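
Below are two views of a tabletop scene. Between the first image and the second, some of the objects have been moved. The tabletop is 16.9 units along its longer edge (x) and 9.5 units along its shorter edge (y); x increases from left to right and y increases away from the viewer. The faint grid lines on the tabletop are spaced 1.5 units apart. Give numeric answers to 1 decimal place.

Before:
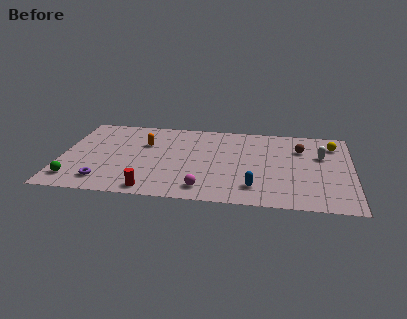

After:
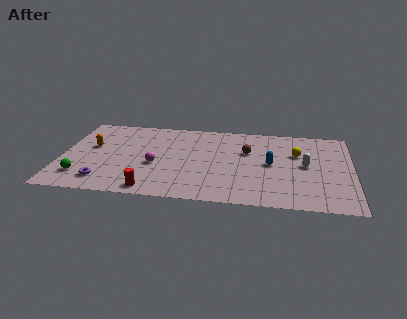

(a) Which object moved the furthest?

the magenta sphere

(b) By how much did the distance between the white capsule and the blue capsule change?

-3.6

They were about 5.6 units apart before and 2.0 after — 3.6 units closer together.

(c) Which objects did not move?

the red cylinder and the purple torus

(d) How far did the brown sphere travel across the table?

3.2

The brown sphere moved from about (13.9, 6.8) to (10.8, 6.1), a distance of √(3.1² + 0.7²) ≈ 3.2.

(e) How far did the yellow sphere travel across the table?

2.5

The yellow sphere moved from about (15.8, 7.5) to (13.7, 6.2), a distance of √(2.1² + 1.3²) ≈ 2.5.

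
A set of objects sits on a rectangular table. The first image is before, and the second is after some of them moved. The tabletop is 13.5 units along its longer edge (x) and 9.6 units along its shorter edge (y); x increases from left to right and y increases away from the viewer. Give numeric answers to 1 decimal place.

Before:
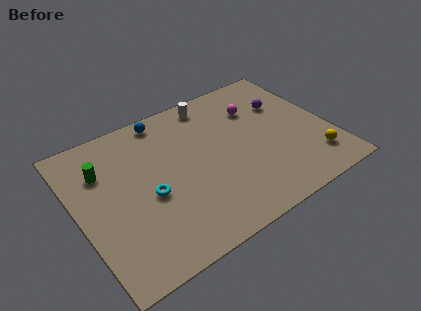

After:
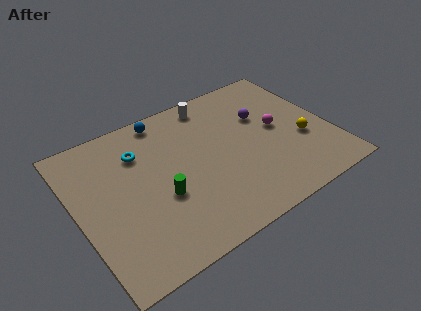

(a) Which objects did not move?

the white cylinder and the blue sphere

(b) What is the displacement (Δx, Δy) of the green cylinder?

(2.6, -3.1)

From the two frames, the green cylinder sits at roughly (1.6, 6.8) before and (4.2, 3.7) after.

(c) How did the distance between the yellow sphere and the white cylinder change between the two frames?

-1.5

They were about 7.8 units apart before and 6.3 after — 1.5 units closer together.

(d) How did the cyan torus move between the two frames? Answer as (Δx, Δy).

(0.0, 2.9)

From the two frames, the cyan torus sits at roughly (3.6, 4.1) before and (3.6, 7.0) after.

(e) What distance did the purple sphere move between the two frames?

1.3

The purple sphere moved from about (11.5, 6.5) to (10.2, 6.2), a distance of √(1.3² + 0.3²) ≈ 1.3.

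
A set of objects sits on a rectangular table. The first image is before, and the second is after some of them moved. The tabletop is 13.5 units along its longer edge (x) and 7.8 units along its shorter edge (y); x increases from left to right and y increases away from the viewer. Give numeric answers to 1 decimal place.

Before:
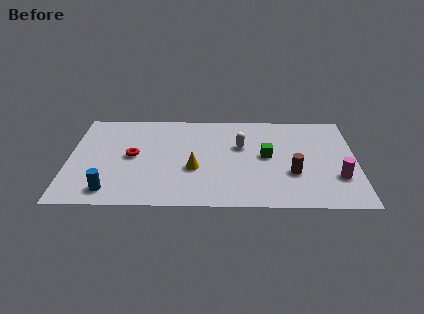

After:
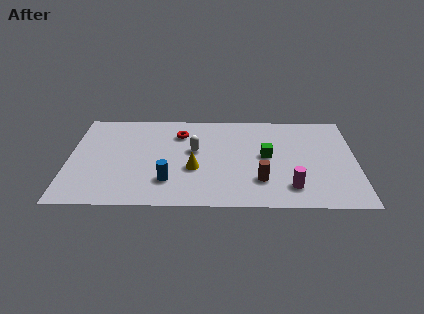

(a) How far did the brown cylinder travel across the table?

1.6

From (10.5, 2.7) to (9.0, 2.1), the brown cylinder covered √(1.5² + 0.6²) ≈ 1.6 units.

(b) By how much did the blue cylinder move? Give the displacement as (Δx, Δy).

(2.7, 0.8)

From the two frames, the blue cylinder sits at roughly (2.0, 1.2) before and (4.7, 2.0) after.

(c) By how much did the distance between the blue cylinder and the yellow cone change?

-2.7

The distance was about 4.3 in the first image and 1.6 in the second, so they moved 2.7 units closer together.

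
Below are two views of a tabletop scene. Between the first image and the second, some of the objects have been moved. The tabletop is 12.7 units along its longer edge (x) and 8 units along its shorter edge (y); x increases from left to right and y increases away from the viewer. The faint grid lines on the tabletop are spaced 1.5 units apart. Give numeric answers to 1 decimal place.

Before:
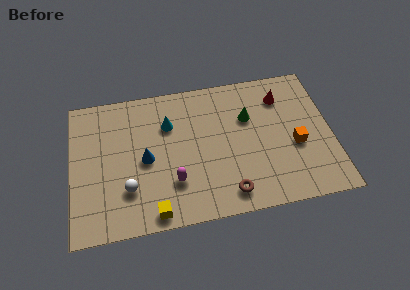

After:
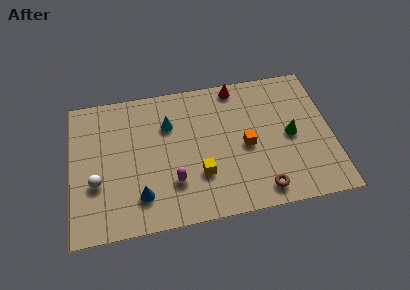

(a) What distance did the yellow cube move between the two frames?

2.9

The yellow cube moved from about (3.9, 0.8) to (6.2, 2.5), a distance of √(2.3² + 1.7²) ≈ 2.9.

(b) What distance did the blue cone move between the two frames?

2.0

From (3.6, 3.8) to (3.3, 1.8), the blue cone covered √(0.3² + 2.0²) ≈ 2.0 units.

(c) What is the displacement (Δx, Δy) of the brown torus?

(1.6, -0.1)

The brown torus started near (7.5, 1.2) and ended near (9.1, 1.1).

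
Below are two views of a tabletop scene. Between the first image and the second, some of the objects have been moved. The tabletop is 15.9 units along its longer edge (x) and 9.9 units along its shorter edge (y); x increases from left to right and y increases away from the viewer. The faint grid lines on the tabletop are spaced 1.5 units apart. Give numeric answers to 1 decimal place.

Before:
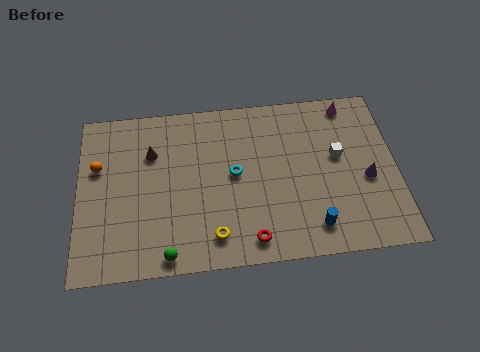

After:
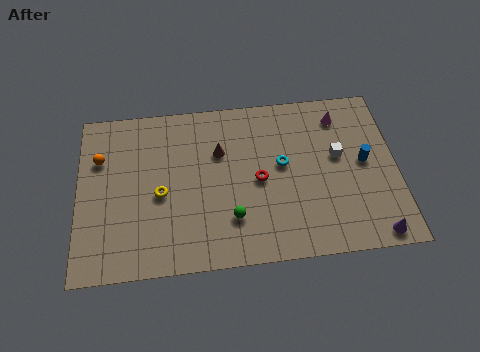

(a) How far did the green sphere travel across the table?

3.6

From (4.4, 0.9) to (7.6, 2.6), the green sphere covered √(3.2² + 1.7²) ≈ 3.6 units.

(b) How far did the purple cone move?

3.3

The purple cone moved from about (14.4, 4.2) to (14.6, 0.9), a distance of √(0.2² + 3.3²) ≈ 3.3.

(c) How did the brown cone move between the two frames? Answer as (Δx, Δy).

(3.4, -0.3)

From the two frames, the brown cone sits at roughly (3.7, 6.9) before and (7.1, 6.6) after.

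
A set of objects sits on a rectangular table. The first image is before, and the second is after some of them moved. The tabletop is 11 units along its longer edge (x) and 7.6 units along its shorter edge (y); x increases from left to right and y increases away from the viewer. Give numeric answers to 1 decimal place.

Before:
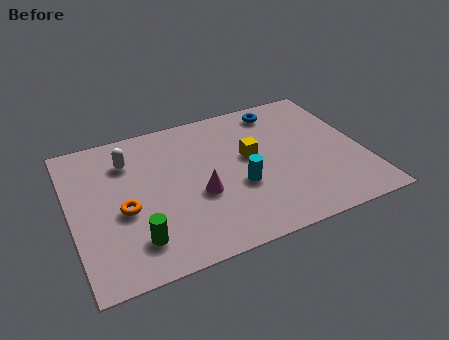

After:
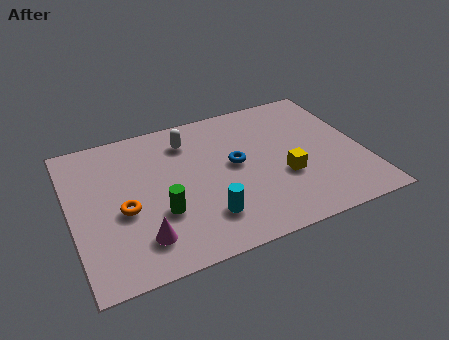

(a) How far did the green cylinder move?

1.4

The green cylinder was near (2.2, 1.6) before and (3.2, 2.6) after, so it travelled √(1.0² + 1.0²) ≈ 1.4 units.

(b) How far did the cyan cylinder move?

1.8

The cyan cylinder was near (6.2, 2.9) before and (4.8, 1.8) after, so it travelled √(1.4² + 1.1²) ≈ 1.8 units.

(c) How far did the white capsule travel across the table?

2.3

From (2.3, 5.7) to (4.6, 6.0), the white capsule covered √(2.3² + 0.3²) ≈ 2.3 units.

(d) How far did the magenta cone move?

2.7

From (4.7, 3.0) to (2.4, 1.6), the magenta cone covered √(2.3² + 1.4²) ≈ 2.7 units.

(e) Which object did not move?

the orange torus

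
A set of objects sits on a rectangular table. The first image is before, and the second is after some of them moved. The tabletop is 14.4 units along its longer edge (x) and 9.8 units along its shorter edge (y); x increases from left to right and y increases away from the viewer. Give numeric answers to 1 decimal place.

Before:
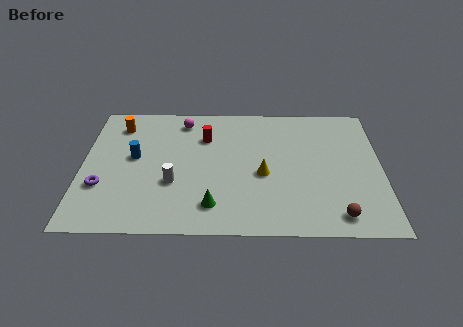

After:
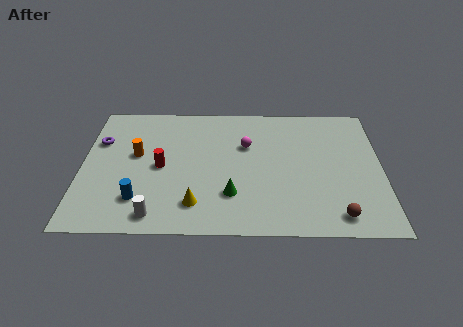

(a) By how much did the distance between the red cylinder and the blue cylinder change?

-1.2

The distance was about 3.8 in the first image and 2.6 in the second, so they moved 1.2 units closer together.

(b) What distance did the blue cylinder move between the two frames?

3.1

The blue cylinder moved from about (2.5, 5.4) to (2.8, 2.3), a distance of √(0.3² + 3.1²) ≈ 3.1.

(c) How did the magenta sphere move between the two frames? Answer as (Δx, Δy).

(3.1, -1.9)

The magenta sphere was at about (4.8, 8.3) and moved to about (7.9, 6.4).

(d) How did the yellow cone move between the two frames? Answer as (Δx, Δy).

(-3.2, -2.2)

The yellow cone was at about (8.7, 4.2) and moved to about (5.5, 2.0).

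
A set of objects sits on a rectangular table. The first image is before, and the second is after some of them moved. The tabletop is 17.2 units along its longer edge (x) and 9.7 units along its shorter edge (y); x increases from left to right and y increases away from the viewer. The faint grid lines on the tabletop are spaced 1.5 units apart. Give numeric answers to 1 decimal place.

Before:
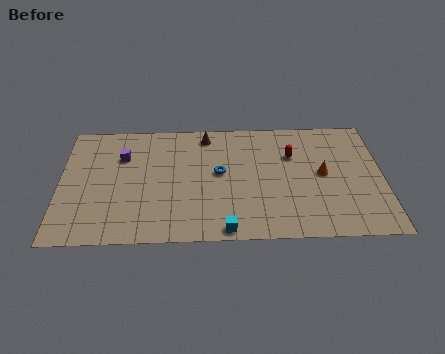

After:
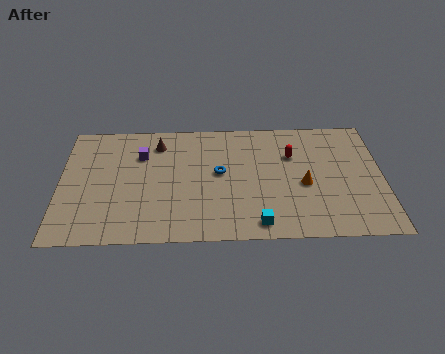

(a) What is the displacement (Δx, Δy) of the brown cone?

(-2.6, -0.6)

From the two frames, the brown cone sits at roughly (7.8, 8.4) before and (5.2, 7.8) after.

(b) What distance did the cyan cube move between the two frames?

1.7

From (8.8, 0.8) to (10.5, 1.2), the cyan cube covered √(1.7² + 0.4²) ≈ 1.7 units.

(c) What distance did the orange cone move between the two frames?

1.3

The orange cone moved from about (14.0, 5.0) to (13.0, 4.2), a distance of √(1.0² + 0.8²) ≈ 1.3.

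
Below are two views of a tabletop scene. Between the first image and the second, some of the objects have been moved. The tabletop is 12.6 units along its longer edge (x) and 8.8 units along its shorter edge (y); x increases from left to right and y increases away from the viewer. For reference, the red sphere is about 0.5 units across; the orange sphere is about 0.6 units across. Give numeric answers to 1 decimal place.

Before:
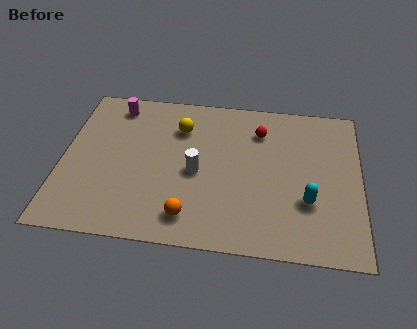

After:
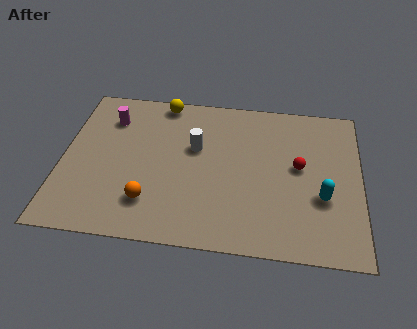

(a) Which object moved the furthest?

the red sphere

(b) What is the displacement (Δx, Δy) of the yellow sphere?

(-0.8, 1.5)

From the two frames, the yellow sphere sits at roughly (4.9, 6.5) before and (4.1, 8.0) after.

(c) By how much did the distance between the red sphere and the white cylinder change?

+0.7

The distance was about 3.7 in the first image and 4.4 in the second, so they moved 0.7 units further apart.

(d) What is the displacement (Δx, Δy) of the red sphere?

(1.7, -1.9)

From the two frames, the red sphere sits at roughly (8.3, 6.7) before and (10.0, 4.8) after.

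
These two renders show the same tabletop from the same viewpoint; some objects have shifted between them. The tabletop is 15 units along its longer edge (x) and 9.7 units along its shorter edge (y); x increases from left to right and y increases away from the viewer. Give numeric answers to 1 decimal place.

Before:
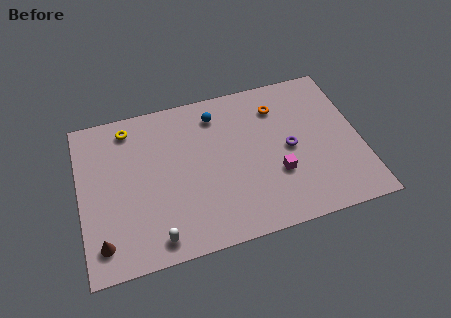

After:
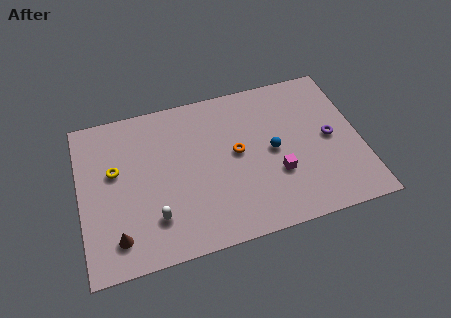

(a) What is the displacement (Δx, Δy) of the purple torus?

(2.2, 0.1)

From the two frames, the purple torus sits at roughly (11.2, 4.7) before and (13.4, 4.8) after.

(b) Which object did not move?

the magenta cube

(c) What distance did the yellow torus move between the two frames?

2.7

The yellow torus moved from about (2.8, 8.3) to (1.9, 5.8), a distance of √(0.9² + 2.5²) ≈ 2.7.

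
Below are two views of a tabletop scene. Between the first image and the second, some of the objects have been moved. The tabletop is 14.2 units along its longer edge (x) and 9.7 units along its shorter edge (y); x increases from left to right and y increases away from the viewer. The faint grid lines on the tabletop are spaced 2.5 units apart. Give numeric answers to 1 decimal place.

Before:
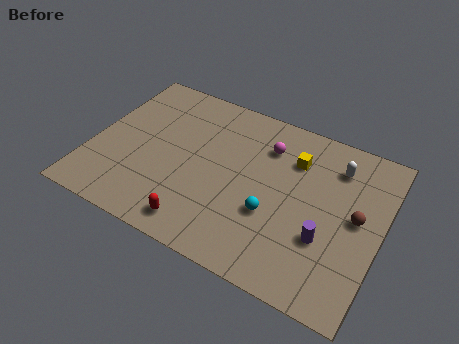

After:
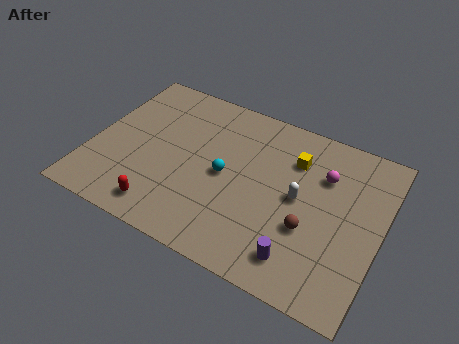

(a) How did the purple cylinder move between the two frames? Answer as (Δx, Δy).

(-1.0, -1.6)

From the two frames, the purple cylinder sits at roughly (11.7, 3.3) before and (10.7, 1.7) after.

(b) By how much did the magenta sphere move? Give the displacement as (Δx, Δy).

(2.9, -0.5)

From the two frames, the magenta sphere sits at roughly (8.3, 7.3) before and (11.2, 6.8) after.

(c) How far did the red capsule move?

1.8

The red capsule moved from about (5.8, 1.3) to (4.0, 1.4), a distance of √(1.8² + 0.1²) ≈ 1.8.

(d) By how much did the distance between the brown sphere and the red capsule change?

-0.9

The distance was about 8.1 in the first image and 7.2 in the second, so they moved 0.9 units closer together.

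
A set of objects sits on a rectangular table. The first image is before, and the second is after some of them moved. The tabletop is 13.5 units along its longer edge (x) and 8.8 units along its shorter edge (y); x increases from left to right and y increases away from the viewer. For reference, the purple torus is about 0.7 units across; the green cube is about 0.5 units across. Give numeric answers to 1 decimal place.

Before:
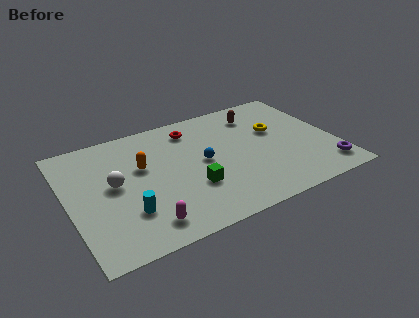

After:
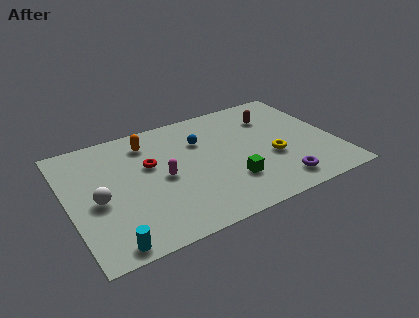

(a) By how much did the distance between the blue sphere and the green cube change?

+1.9

They were about 1.8 units apart before and 3.7 after — 1.9 units further apart.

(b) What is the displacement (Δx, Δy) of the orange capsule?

(0.5, 1.7)

The orange capsule was at about (3.8, 5.4) and moved to about (4.3, 7.1).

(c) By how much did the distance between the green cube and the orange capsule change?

+2.5

They were about 3.3 units apart before and 5.8 after — 2.5 units further apart.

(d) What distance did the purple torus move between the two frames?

2.5

The purple torus moved from about (12.7, 1.5) to (10.2, 1.4), a distance of √(2.5² + 0.1²) ≈ 2.5.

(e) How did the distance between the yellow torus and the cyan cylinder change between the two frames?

+0.5

The distance was about 8.5 in the first image and 9.0 in the second, so they moved 0.5 units further apart.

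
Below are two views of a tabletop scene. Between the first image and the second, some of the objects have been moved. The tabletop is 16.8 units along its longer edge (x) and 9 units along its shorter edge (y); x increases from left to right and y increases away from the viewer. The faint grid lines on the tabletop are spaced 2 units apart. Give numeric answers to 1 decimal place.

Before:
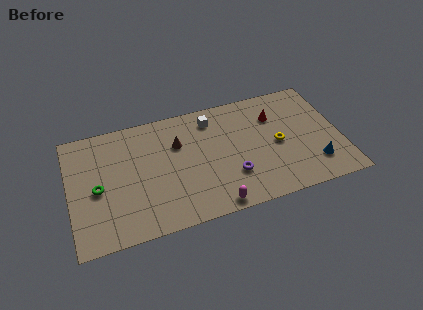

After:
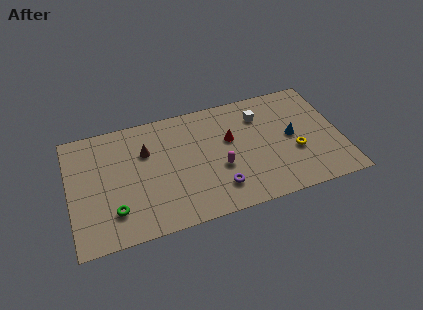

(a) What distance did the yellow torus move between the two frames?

1.3

The yellow torus moved from about (12.9, 4.3) to (13.9, 3.4), a distance of √(1.0² + 0.9²) ≈ 1.3.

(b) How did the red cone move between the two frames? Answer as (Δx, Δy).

(-2.9, -1.0)

The red cone was at about (12.9, 6.5) and moved to about (10.0, 5.5).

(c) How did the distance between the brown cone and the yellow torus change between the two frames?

+3.1

Before: roughly 6.4 units apart; after: 9.5. That's 3.1 units further apart.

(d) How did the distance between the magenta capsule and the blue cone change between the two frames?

-1.8

The distance was about 6.5 in the first image and 4.7 in the second, so they moved 1.8 units closer together.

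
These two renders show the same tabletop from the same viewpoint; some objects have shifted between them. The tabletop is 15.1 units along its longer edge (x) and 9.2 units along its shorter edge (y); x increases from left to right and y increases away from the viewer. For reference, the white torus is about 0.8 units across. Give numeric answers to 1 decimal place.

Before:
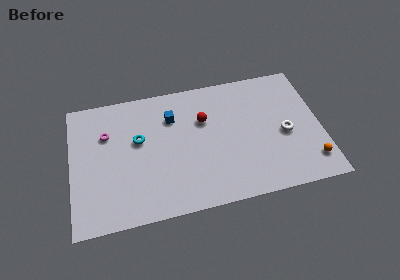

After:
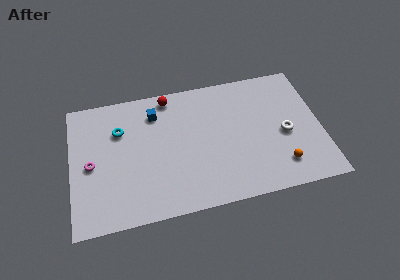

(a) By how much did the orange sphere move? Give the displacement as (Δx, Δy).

(-1.8, 0.1)

The orange sphere was at about (14.3, 1.8) and moved to about (12.5, 1.9).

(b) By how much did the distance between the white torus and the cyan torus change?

+1.3

They were about 8.9 units apart before and 10.2 after — 1.3 units further apart.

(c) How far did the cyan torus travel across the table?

1.4

From (4.1, 5.5) to (3.0, 6.4), the cyan torus covered √(1.1² + 0.9²) ≈ 1.4 units.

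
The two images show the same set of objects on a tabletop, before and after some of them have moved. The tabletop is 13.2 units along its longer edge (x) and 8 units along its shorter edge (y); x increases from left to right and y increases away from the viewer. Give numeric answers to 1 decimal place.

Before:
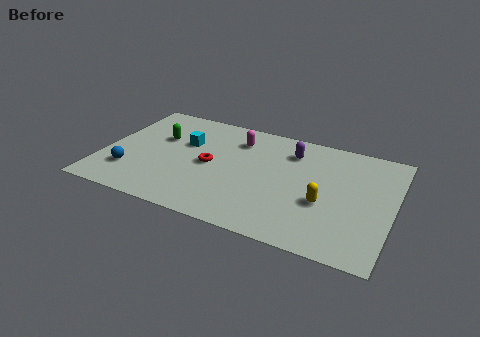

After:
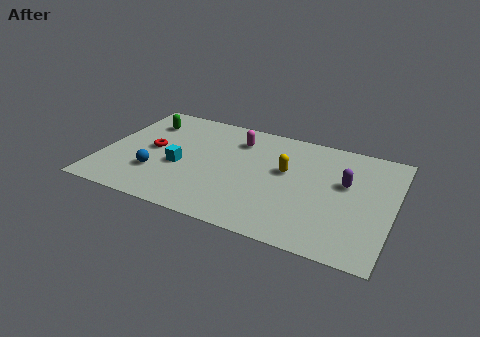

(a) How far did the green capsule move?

1.3

From (2.4, 5.1) to (1.6, 6.1), the green capsule covered √(0.8² + 1.0²) ≈ 1.3 units.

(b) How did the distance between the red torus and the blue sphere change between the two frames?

-2.2

Before: roughly 3.9 units apart; after: 1.7. That's 2.2 units closer together.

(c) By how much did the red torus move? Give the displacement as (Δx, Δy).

(-2.7, 0.2)

The red torus was at about (4.9, 3.9) and moved to about (2.2, 4.1).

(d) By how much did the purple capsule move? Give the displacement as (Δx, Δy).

(2.6, -1.4)

The purple capsule was at about (8.4, 6.2) and moved to about (11.0, 4.8).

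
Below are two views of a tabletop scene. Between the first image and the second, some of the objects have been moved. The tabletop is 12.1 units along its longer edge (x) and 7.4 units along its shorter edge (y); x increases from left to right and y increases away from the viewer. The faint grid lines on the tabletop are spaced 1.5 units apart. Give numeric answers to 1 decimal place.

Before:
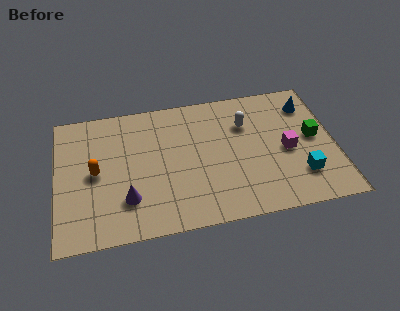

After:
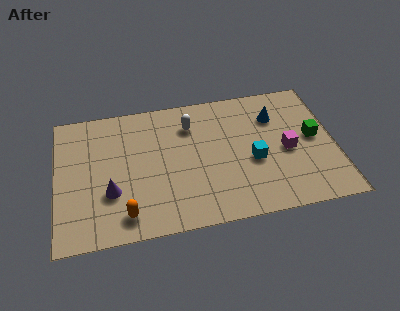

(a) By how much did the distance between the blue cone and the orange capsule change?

-1.7

Before: roughly 9.6 units apart; after: 7.9. That's 1.7 units closer together.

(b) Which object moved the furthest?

the orange capsule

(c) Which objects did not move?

the magenta cube and the green cube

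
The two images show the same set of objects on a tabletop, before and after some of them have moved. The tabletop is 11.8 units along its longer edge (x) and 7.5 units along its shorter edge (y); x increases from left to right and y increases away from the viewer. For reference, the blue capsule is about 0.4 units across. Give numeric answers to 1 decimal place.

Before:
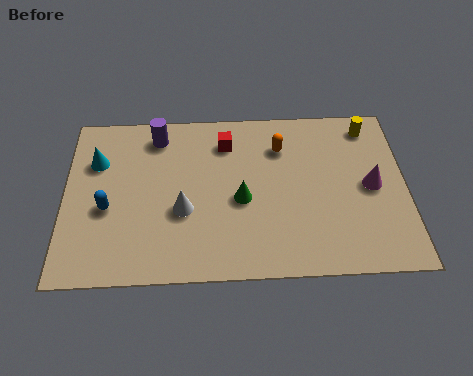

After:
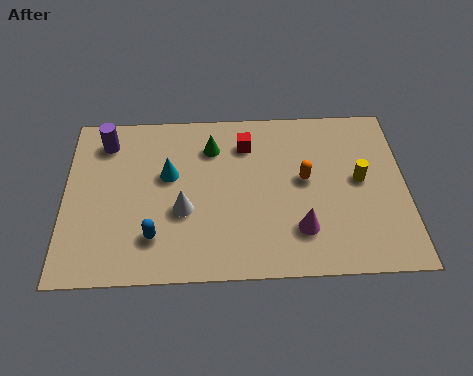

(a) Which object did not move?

the white cone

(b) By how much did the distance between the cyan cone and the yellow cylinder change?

-3.0

Before: roughly 9.6 units apart; after: 6.6. That's 3.0 units closer together.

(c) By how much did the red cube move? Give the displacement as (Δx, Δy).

(0.7, -0.1)

From the two frames, the red cube sits at roughly (5.6, 5.9) before and (6.3, 5.8) after.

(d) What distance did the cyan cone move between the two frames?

2.6

The cyan cone moved from about (1.1, 5.2) to (3.6, 4.5), a distance of √(2.5² + 0.7²) ≈ 2.6.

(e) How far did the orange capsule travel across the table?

1.7

From (7.5, 5.6) to (8.3, 4.1), the orange capsule covered √(0.8² + 1.5²) ≈ 1.7 units.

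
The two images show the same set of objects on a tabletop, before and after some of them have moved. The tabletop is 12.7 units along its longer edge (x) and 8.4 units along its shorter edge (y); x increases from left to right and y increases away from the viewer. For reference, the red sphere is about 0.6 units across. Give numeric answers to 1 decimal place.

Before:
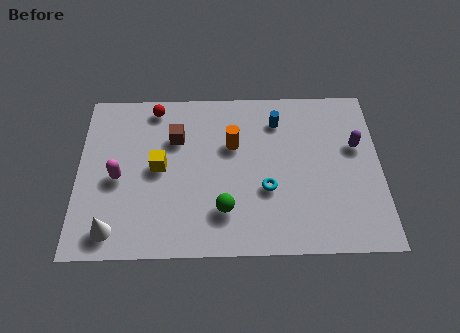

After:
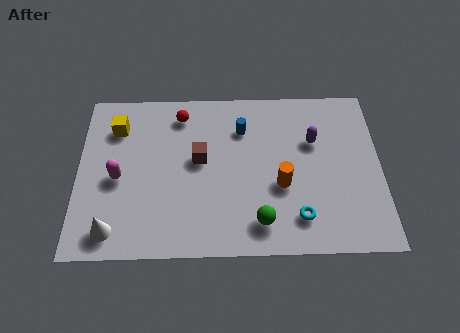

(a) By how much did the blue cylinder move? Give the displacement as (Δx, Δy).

(-1.5, -0.4)

From the two frames, the blue cylinder sits at roughly (8.4, 6.6) before and (6.9, 6.2) after.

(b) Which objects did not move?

the magenta capsule and the white cone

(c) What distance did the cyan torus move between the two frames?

1.9

The cyan torus moved from about (7.9, 3.1) to (9.2, 1.7), a distance of √(1.3² + 1.4²) ≈ 1.9.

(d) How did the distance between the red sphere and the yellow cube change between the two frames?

-0.3

Before: roughly 3.1 units apart; after: 2.8. That's 0.3 units closer together.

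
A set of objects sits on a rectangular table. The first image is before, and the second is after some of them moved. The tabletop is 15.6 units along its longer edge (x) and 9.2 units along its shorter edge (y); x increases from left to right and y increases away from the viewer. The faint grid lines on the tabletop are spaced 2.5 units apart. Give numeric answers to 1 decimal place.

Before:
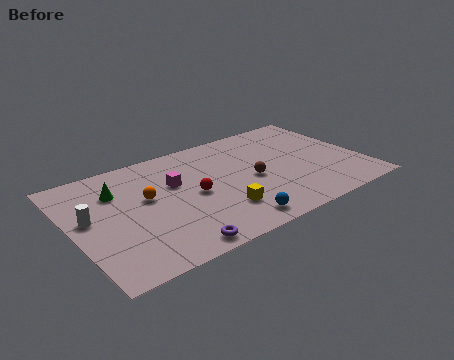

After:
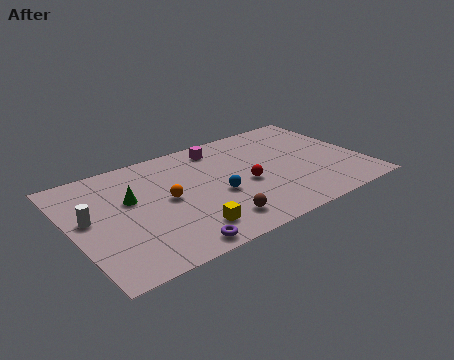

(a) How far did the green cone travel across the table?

1.2

From (2.6, 6.6) to (3.2, 5.6), the green cone covered √(0.6² + 1.0²) ≈ 1.2 units.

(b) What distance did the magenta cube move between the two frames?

3.4

From (5.6, 5.8) to (8.4, 7.8), the magenta cube covered √(2.8² + 2.0²) ≈ 3.4 units.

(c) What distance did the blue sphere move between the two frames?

2.6

From (7.9, 1.2) to (7.6, 3.8), the blue sphere covered √(0.3² + 2.6²) ≈ 2.6 units.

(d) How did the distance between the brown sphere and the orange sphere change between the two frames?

-2.0

Before: roughly 5.7 units apart; after: 3.7. That's 2.0 units closer together.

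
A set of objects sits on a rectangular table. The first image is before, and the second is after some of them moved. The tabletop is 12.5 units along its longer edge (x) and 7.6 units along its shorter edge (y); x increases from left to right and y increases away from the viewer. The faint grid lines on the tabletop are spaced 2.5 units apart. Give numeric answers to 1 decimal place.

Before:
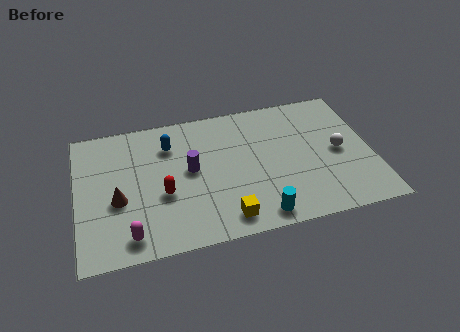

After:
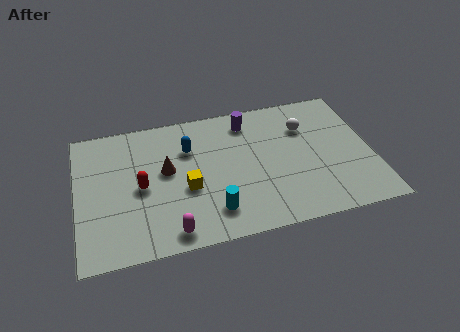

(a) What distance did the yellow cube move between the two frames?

2.5

From (6.1, 1.1) to (4.6, 3.1), the yellow cube covered √(1.5² + 2.0²) ≈ 2.5 units.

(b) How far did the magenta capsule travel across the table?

1.7

From (2.1, 1.1) to (3.8, 0.9), the magenta capsule covered √(1.7² + 0.2²) ≈ 1.7 units.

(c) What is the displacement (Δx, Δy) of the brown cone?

(2.1, 1.2)

From the two frames, the brown cone sits at roughly (1.7, 3.1) before and (3.8, 4.3) after.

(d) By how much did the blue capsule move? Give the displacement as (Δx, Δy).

(0.8, -0.4)

From the two frames, the blue capsule sits at roughly (4.0, 5.7) before and (4.8, 5.3) after.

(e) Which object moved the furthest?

the purple cylinder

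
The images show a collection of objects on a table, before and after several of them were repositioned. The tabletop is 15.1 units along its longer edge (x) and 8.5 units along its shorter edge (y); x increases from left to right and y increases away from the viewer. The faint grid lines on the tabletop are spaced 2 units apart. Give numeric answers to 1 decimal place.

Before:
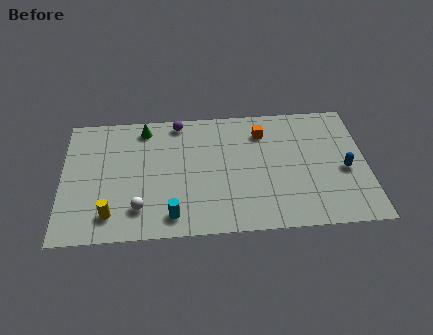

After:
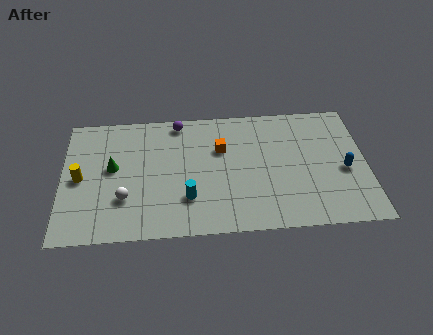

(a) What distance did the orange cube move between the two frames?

2.3

The orange cube moved from about (10.0, 6.6) to (7.9, 5.6), a distance of √(2.1² + 1.0²) ≈ 2.3.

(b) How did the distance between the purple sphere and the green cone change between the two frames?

+2.7

They were about 1.7 units apart before and 4.4 after — 2.7 units further apart.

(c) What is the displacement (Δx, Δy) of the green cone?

(-1.6, -2.6)

The green cone was at about (4.1, 7.3) and moved to about (2.5, 4.7).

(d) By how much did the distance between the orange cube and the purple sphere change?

-1.4

The distance was about 4.3 in the first image and 2.9 in the second, so they moved 1.4 units closer together.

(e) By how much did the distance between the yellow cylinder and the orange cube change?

-1.9

The distance was about 9.1 in the first image and 7.2 in the second, so they moved 1.9 units closer together.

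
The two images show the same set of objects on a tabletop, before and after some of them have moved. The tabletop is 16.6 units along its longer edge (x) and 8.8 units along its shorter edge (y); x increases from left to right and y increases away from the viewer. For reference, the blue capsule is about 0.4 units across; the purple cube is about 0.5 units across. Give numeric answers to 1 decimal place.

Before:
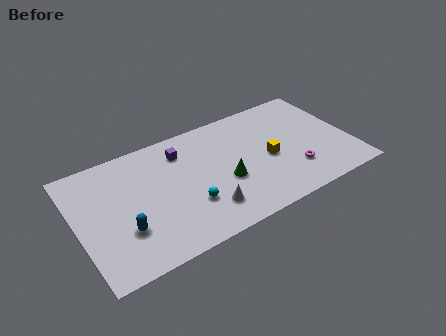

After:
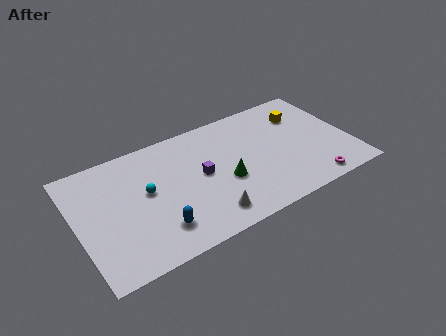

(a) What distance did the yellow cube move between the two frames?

3.5

The yellow cube was near (11.6, 4.0) before and (14.1, 6.5) after, so it travelled √(2.5² + 2.5²) ≈ 3.5 units.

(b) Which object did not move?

the green cone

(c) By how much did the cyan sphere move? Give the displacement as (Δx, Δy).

(-2.3, 2.1)

The cyan sphere started near (6.5, 2.8) and ended near (4.2, 4.9).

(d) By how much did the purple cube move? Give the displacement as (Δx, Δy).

(0.9, -2.3)

The purple cube was at about (6.6, 6.9) and moved to about (7.5, 4.6).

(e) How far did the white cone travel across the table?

0.5

From (7.4, 2.0) to (7.4, 1.5), the white cone covered √(0.0² + 0.5²) ≈ 0.5 units.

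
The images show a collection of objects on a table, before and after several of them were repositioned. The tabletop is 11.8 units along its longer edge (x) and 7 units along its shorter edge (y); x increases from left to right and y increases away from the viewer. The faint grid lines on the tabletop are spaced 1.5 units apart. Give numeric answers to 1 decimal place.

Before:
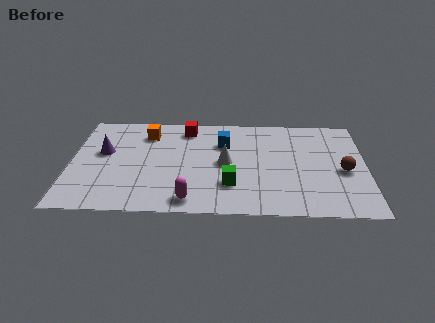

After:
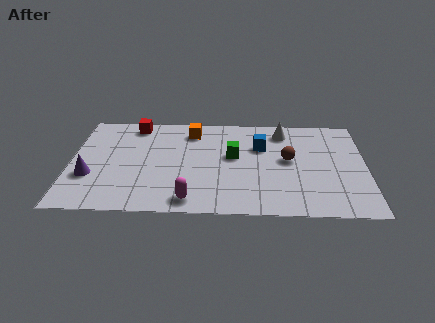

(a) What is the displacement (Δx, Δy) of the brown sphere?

(-2.2, 0.7)

The brown sphere was at about (10.9, 3.1) and moved to about (8.7, 3.8).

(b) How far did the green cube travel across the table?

2.0

The green cube moved from about (6.4, 2.0) to (6.5, 4.0), a distance of √(0.1² + 2.0²) ≈ 2.0.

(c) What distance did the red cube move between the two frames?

2.1

The red cube was near (4.6, 5.9) before and (2.5, 6.1) after, so it travelled √(2.1² + 0.2²) ≈ 2.1 units.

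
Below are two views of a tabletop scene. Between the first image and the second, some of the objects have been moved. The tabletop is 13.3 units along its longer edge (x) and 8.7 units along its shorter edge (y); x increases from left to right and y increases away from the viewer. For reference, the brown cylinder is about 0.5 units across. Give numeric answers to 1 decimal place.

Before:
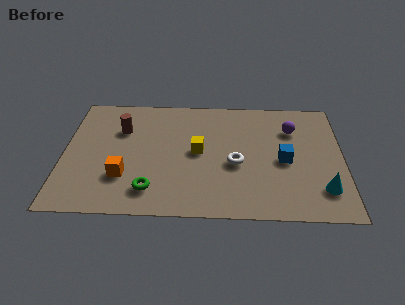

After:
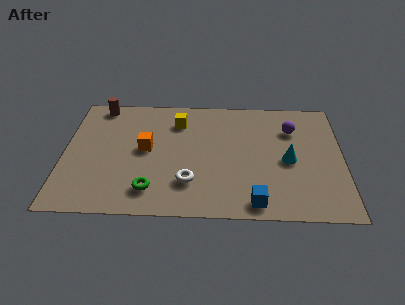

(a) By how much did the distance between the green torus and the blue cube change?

-1.8

Before: roughly 6.7 units apart; after: 4.9. That's 1.8 units closer together.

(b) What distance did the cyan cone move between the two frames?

2.6

From (12.3, 2.0) to (10.7, 4.0), the cyan cone covered √(1.6² + 2.0²) ≈ 2.6 units.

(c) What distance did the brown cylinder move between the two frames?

2.1

The brown cylinder moved from about (2.7, 6.0) to (1.6, 7.8), a distance of √(1.1² + 1.8²) ≈ 2.1.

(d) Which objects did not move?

the green torus and the purple sphere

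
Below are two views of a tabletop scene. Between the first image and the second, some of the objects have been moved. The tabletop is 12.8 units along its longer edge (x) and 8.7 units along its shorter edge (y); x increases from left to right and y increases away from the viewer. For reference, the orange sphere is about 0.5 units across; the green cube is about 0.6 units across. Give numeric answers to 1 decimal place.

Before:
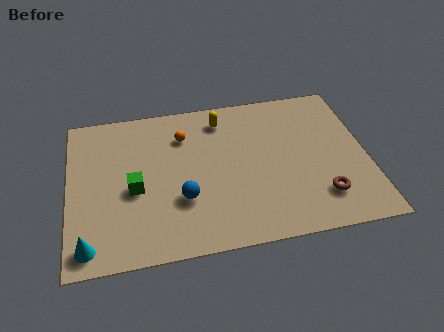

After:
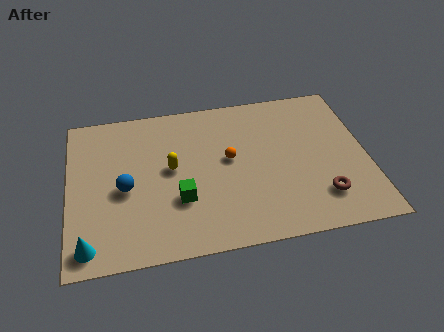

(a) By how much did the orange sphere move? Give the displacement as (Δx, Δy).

(1.9, -1.7)

From the two frames, the orange sphere sits at roughly (5.0, 6.5) before and (6.9, 4.8) after.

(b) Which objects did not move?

the cyan cone and the brown torus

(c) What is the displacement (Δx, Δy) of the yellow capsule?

(-2.3, -2.5)

From the two frames, the yellow capsule sits at roughly (6.7, 7.2) before and (4.4, 4.7) after.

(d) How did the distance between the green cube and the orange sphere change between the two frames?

-0.6

The distance was about 3.5 in the first image and 2.9 in the second, so they moved 0.6 units closer together.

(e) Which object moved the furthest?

the yellow capsule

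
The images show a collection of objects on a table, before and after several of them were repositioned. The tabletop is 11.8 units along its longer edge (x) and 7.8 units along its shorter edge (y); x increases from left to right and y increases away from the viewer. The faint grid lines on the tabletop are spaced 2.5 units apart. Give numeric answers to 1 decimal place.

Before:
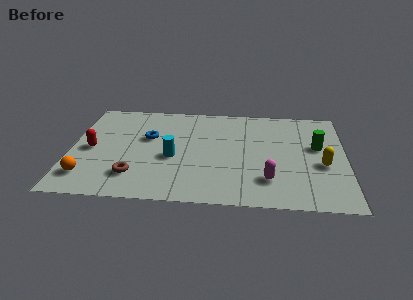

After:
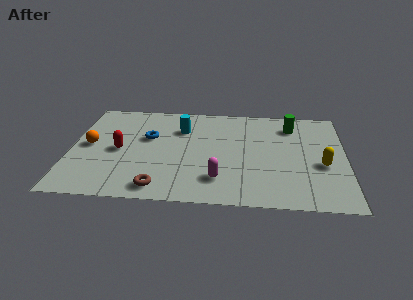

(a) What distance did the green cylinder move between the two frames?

1.9

The green cylinder moved from about (10.6, 4.6) to (9.5, 6.2), a distance of √(1.1² + 1.6²) ≈ 1.9.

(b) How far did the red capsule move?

1.2

The red capsule moved from about (0.9, 3.7) to (2.1, 3.7), a distance of √(1.2² + 0.0²) ≈ 1.2.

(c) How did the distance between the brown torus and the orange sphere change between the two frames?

+2.3

Before: roughly 2.0 units apart; after: 4.3. That's 2.3 units further apart.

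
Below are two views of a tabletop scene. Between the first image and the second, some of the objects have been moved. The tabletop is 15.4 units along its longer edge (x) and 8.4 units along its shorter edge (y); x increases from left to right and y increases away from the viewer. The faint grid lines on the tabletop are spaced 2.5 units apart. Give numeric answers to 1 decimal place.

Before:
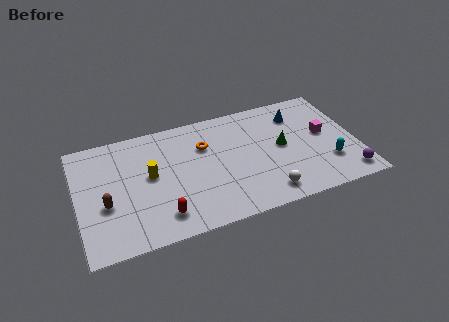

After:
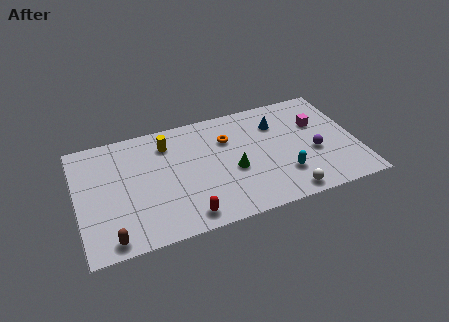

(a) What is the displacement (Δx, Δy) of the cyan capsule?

(-2.5, -0.1)

From the two frames, the cyan capsule sits at roughly (13.7, 2.4) before and (11.2, 2.3) after.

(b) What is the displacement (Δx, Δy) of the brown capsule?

(0.1, -2.4)

The brown capsule started near (1.5, 3.3) and ended near (1.6, 0.9).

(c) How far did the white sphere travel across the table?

1.2

The white sphere was near (10.1, 1.3) before and (11.2, 0.9) after, so it travelled √(1.1² + 0.4²) ≈ 1.2 units.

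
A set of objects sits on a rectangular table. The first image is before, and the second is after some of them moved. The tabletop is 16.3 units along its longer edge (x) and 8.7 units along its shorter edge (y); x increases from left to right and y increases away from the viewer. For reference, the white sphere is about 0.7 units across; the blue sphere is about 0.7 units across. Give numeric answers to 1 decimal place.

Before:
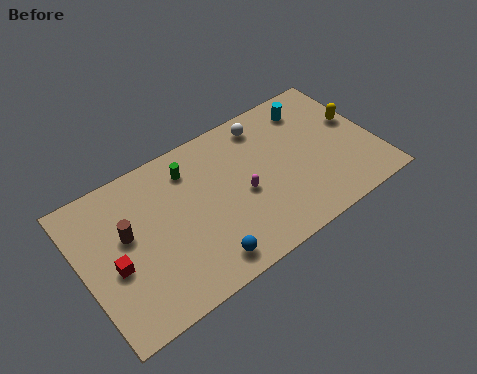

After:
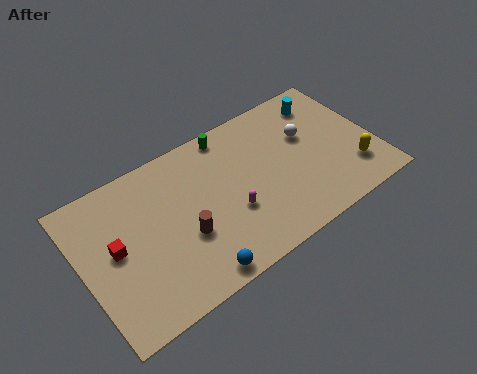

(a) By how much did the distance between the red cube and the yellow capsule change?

-0.8

They were about 14.0 units apart before and 13.2 after — 0.8 units closer together.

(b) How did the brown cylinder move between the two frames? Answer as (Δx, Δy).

(2.9, -1.8)

The brown cylinder started near (2.5, 5.1) and ended near (5.4, 3.3).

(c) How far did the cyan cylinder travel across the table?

0.8

From (13.3, 7.1) to (14.1, 7.1), the cyan cylinder covered √(0.8² + 0.0²) ≈ 0.8 units.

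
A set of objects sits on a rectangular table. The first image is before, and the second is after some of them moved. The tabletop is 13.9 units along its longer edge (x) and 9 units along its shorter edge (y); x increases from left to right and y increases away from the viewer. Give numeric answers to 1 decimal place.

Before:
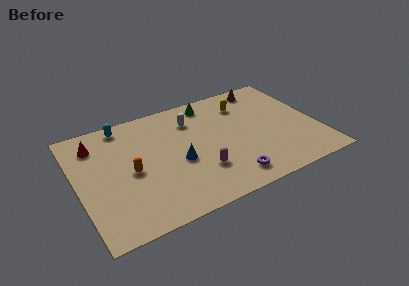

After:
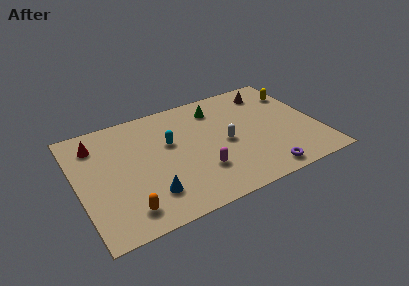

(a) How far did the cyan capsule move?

3.5

The cyan capsule moved from about (3.0, 8.0) to (5.4, 5.5), a distance of √(2.4² + 2.5²) ≈ 3.5.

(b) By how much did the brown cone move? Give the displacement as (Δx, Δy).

(0.2, -0.5)

The brown cone started near (11.4, 7.9) and ended near (11.6, 7.4).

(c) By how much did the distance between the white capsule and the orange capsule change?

+2.0

The distance was about 4.7 in the first image and 6.7 in the second, so they moved 2.0 units further apart.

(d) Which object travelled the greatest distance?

the cyan capsule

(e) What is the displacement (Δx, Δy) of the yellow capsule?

(3.1, -0.2)

The yellow capsule started near (10.0, 6.9) and ended near (13.1, 6.7).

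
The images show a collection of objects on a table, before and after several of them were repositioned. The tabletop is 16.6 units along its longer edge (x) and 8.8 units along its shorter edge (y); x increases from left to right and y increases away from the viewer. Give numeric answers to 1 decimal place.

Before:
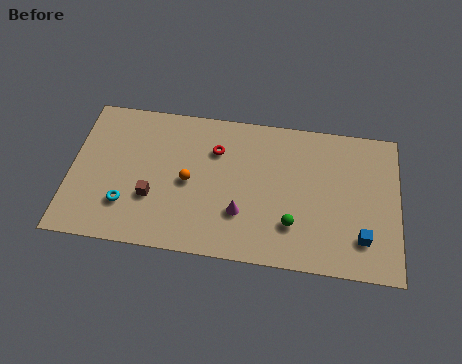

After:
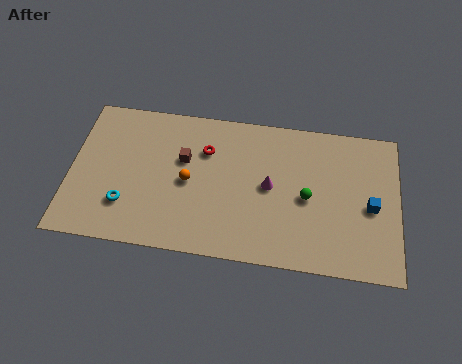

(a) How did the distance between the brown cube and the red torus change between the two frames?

-3.2

Before: roughly 4.5 units apart; after: 1.3. That's 3.2 units closer together.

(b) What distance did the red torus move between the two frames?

0.5

The red torus moved from about (7.3, 6.3) to (6.8, 6.2), a distance of √(0.5² + 0.1²) ≈ 0.5.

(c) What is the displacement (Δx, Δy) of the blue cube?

(0.4, 1.9)

The blue cube was at about (14.8, 2.1) and moved to about (15.2, 4.0).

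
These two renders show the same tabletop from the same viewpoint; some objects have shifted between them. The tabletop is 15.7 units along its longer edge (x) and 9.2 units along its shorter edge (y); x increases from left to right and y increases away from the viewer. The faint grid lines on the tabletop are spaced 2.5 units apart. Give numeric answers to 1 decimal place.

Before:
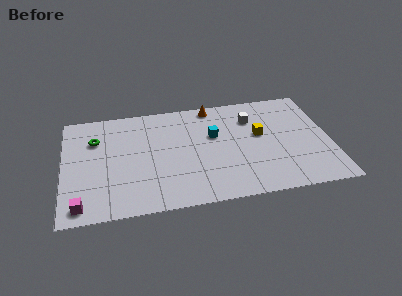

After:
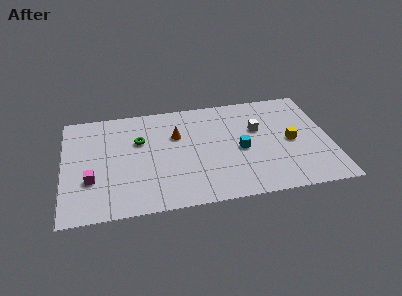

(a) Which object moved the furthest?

the orange cone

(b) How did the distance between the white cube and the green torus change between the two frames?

-2.3

Before: roughly 9.3 units apart; after: 7.0. That's 2.3 units closer together.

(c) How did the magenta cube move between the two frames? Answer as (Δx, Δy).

(0.6, 2.0)

The magenta cube was at about (1.0, 1.1) and moved to about (1.6, 3.1).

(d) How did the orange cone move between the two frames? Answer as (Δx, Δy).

(-2.2, -2.2)

The orange cone was at about (8.9, 8.3) and moved to about (6.7, 6.1).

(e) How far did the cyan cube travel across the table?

2.1

The cyan cube moved from about (8.9, 5.7) to (10.4, 4.2), a distance of √(1.5² + 1.5²) ≈ 2.1.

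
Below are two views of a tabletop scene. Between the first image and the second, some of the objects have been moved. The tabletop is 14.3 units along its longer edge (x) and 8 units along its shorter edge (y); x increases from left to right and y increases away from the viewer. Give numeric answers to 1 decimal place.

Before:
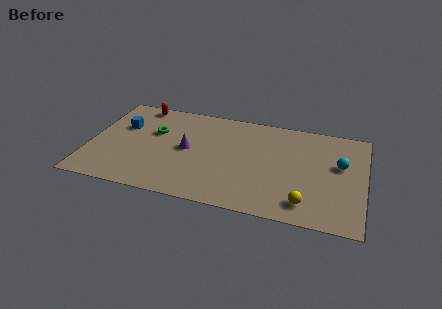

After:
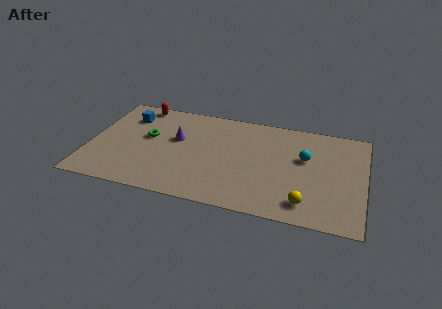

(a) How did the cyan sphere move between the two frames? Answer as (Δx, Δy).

(-1.8, 0.1)

The cyan sphere started near (13.0, 4.8) and ended near (11.2, 4.9).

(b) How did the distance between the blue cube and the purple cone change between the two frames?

-0.7

Before: roughly 3.7 units apart; after: 3.0. That's 0.7 units closer together.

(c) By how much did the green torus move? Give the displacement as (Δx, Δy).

(-0.3, -0.5)

The green torus was at about (3.3, 5.1) and moved to about (3.0, 4.6).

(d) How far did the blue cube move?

0.9

The blue cube was near (1.6, 5.2) before and (1.8, 6.1) after, so it travelled √(0.2² + 0.9²) ≈ 0.9 units.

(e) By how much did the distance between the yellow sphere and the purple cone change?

+0.8

They were about 6.9 units apart before and 7.7 after — 0.8 units further apart.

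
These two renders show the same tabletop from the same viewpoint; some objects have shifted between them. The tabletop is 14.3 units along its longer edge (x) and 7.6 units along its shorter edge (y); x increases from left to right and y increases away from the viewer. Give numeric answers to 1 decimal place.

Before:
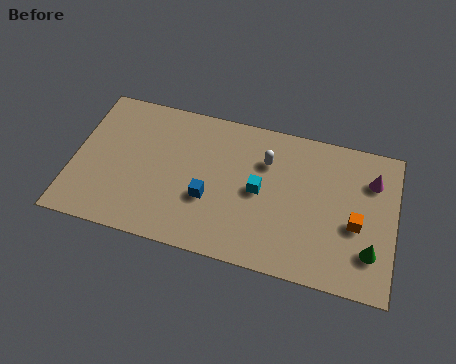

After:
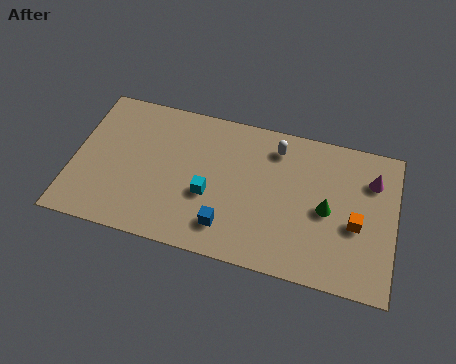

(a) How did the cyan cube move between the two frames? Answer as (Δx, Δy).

(-2.2, -0.8)

From the two frames, the cyan cube sits at roughly (8.3, 3.8) before and (6.1, 3.0) after.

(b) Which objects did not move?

the magenta cone and the orange cube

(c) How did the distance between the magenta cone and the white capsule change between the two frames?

-0.4

They were about 4.7 units apart before and 4.3 after — 0.4 units closer together.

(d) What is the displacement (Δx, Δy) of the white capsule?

(0.4, 0.8)

The white capsule was at about (8.5, 5.4) and moved to about (8.9, 6.2).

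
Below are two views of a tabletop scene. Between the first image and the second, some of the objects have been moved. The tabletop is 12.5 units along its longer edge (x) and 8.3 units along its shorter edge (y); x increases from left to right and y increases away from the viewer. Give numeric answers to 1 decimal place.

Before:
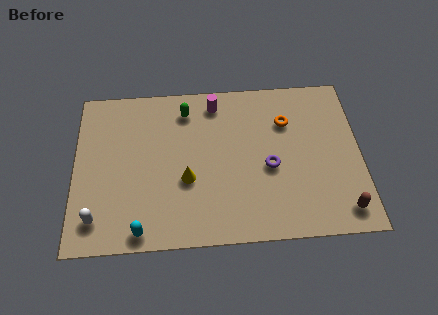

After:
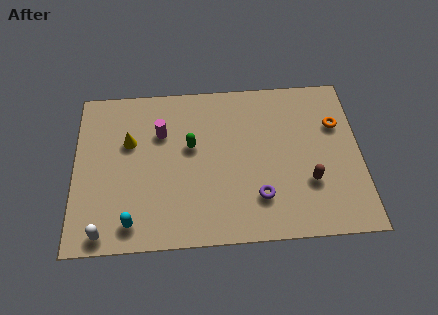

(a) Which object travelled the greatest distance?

the yellow cone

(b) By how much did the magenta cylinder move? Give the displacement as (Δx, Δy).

(-2.4, -1.4)

The magenta cylinder started near (6.2, 7.1) and ended near (3.8, 5.7).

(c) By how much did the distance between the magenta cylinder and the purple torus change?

+1.3

They were about 4.2 units apart before and 5.5 after — 1.3 units further apart.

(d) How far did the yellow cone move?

3.3

The yellow cone was near (4.9, 3.2) before and (2.4, 5.3) after, so it travelled √(2.5² + 2.1²) ≈ 3.3 units.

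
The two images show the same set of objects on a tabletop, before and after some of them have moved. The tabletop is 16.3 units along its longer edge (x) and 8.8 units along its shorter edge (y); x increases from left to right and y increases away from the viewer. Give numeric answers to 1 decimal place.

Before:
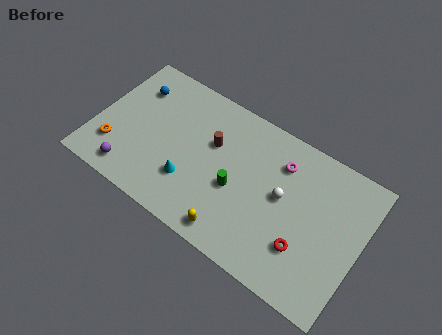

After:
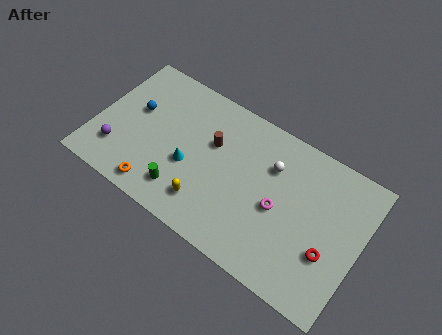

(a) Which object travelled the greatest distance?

the green cylinder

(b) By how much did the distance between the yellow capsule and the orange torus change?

-4.7

Before: roughly 7.8 units apart; after: 3.1. That's 4.7 units closer together.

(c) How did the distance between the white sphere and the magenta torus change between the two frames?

+0.4

Before: roughly 1.9 units apart; after: 2.3. That's 0.4 units further apart.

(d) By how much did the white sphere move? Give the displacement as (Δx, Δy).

(-0.9, 1.4)

The white sphere started near (11.5, 4.8) and ended near (10.6, 6.2).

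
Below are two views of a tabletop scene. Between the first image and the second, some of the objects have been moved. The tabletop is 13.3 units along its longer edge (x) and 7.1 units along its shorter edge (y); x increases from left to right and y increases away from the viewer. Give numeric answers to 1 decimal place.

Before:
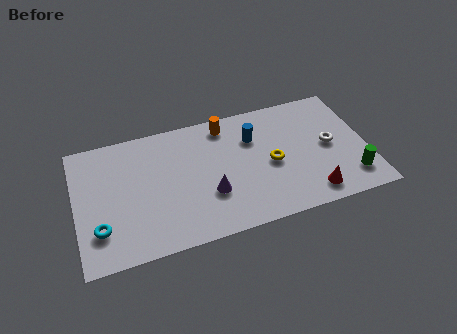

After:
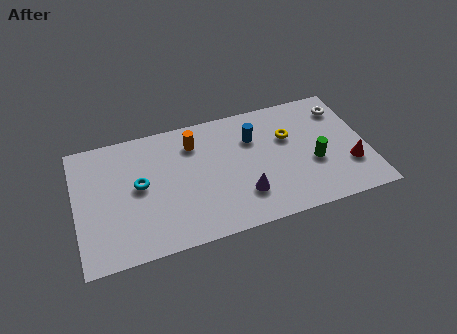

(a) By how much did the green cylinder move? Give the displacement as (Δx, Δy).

(-1.6, 1.3)

The green cylinder started near (12.4, 1.5) and ended near (10.8, 2.8).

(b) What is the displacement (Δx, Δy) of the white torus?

(0.8, 2.0)

The white torus was at about (11.6, 3.6) and moved to about (12.4, 5.6).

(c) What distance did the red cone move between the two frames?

2.2

From (10.5, 1.1) to (12.4, 2.2), the red cone covered √(1.9² + 1.1²) ≈ 2.2 units.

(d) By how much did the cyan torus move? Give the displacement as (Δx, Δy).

(1.9, 1.9)

From the two frames, the cyan torus sits at roughly (1.0, 1.9) before and (2.9, 3.8) after.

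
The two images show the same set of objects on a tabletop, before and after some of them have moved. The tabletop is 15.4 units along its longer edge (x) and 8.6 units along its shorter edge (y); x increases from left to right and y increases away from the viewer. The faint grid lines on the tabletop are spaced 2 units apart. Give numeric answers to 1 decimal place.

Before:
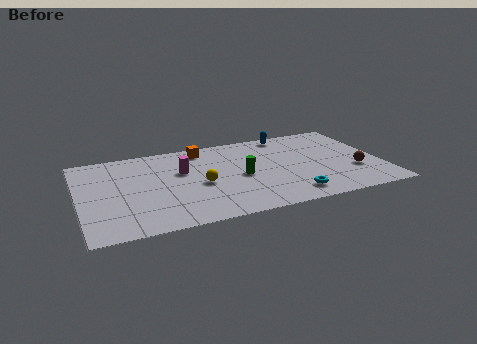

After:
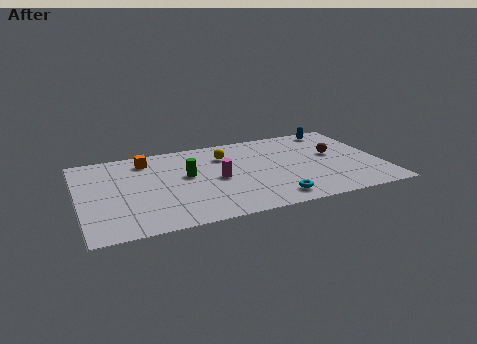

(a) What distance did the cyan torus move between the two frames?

0.9

The cyan torus moved from about (10.5, 1.4) to (9.6, 1.3), a distance of √(0.9² + 0.1²) ≈ 0.9.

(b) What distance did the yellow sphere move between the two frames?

3.0

The yellow sphere moved from about (6.1, 3.8) to (7.6, 6.4), a distance of √(1.5² + 2.6²) ≈ 3.0.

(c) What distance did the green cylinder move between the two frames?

2.8

The green cylinder moved from about (8.2, 4.0) to (5.5, 4.9), a distance of √(2.7² + 0.9²) ≈ 2.8.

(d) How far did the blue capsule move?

2.5

The blue capsule moved from about (11.0, 7.7) to (13.5, 7.6), a distance of √(2.5² + 0.1²) ≈ 2.5.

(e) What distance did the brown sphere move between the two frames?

2.2

The brown sphere moved from about (14.0, 2.9) to (13.1, 4.9), a distance of √(0.9² + 2.0²) ≈ 2.2.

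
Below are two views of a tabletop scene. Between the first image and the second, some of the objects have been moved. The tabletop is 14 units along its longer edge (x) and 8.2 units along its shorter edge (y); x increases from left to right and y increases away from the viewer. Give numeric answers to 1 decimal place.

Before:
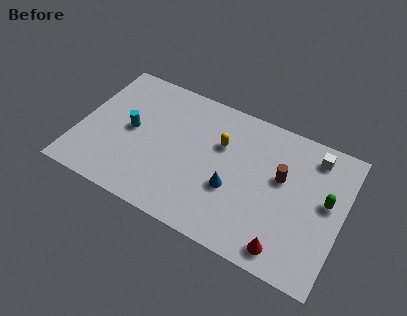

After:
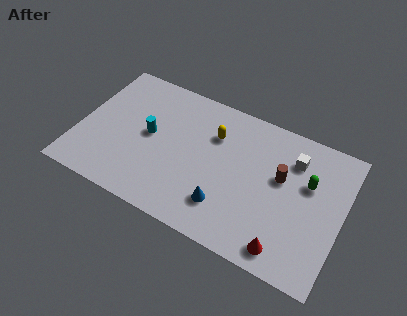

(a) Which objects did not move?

the red cone and the brown cylinder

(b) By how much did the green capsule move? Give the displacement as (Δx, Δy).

(-1.0, 0.6)

From the two frames, the green capsule sits at roughly (13.1, 4.6) before and (12.1, 5.2) after.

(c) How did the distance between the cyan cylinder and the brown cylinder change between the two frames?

-1.0

Before: roughly 8.0 units apart; after: 7.0. That's 1.0 units closer together.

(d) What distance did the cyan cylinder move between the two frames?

1.0

The cyan cylinder moved from about (2.7, 4.2) to (3.7, 4.3), a distance of √(1.0² + 0.1²) ≈ 1.0.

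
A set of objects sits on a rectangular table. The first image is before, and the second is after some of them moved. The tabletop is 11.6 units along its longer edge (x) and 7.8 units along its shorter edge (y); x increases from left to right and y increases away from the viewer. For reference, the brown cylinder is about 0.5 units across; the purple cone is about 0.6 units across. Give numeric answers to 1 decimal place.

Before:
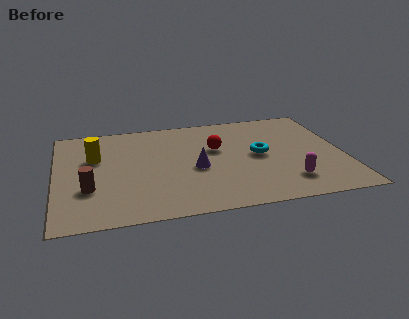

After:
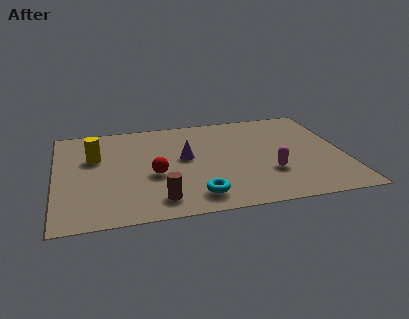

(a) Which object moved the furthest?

the cyan torus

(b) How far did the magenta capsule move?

1.1

The magenta capsule moved from about (9.2, 1.7) to (8.5, 2.5), a distance of √(0.7² + 0.8²) ≈ 1.1.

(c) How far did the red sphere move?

3.1

From (6.5, 4.8) to (3.9, 3.2), the red sphere covered √(2.6² + 1.6²) ≈ 3.1 units.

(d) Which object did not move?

the yellow cylinder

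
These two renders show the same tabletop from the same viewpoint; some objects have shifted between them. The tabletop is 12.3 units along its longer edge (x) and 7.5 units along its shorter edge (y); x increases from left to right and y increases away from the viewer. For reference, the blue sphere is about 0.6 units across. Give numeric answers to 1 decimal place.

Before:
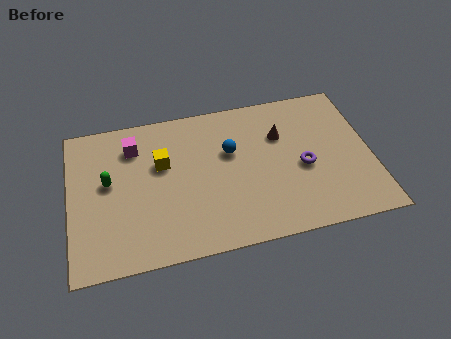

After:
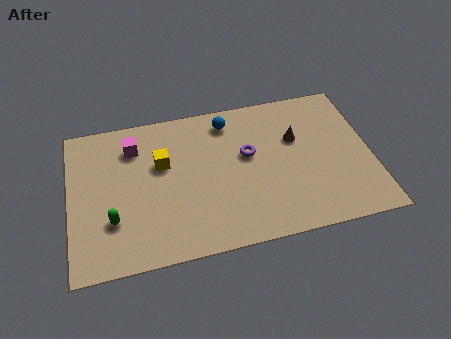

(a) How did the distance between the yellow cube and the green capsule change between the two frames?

+0.9

They were about 2.3 units apart before and 3.2 after — 0.9 units further apart.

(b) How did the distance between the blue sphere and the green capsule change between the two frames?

+1.3

The distance was about 5.0 in the first image and 6.3 in the second, so they moved 1.3 units further apart.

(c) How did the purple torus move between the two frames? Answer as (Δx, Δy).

(-2.2, 1.1)

From the two frames, the purple torus sits at roughly (9.5, 3.3) before and (7.3, 4.4) after.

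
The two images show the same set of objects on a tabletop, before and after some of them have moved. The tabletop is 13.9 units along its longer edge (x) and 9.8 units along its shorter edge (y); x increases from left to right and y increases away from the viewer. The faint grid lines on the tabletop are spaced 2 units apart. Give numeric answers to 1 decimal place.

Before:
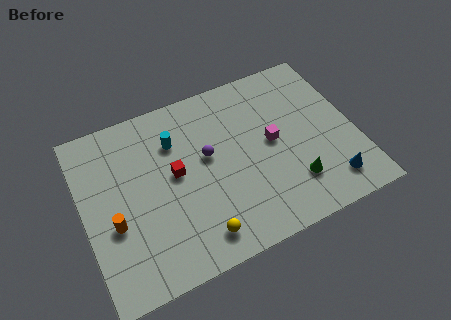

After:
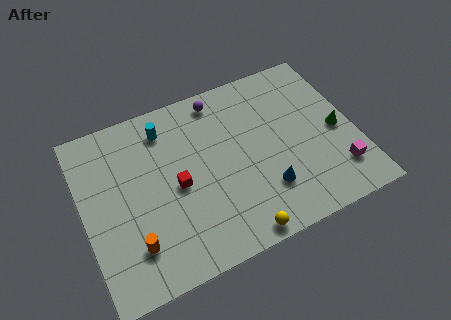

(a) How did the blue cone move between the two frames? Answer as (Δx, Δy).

(-3.2, 0.9)

The blue cone started near (12.2, 1.7) and ended near (9.0, 2.6).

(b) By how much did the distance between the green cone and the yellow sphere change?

+1.7

Before: roughly 5.1 units apart; after: 6.8. That's 1.7 units further apart.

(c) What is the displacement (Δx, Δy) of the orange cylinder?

(0.8, -1.5)

The orange cylinder was at about (1.4, 3.8) and moved to about (2.2, 2.3).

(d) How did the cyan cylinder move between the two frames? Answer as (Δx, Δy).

(-0.4, 0.9)

The cyan cylinder was at about (4.9, 7.1) and moved to about (4.5, 8.0).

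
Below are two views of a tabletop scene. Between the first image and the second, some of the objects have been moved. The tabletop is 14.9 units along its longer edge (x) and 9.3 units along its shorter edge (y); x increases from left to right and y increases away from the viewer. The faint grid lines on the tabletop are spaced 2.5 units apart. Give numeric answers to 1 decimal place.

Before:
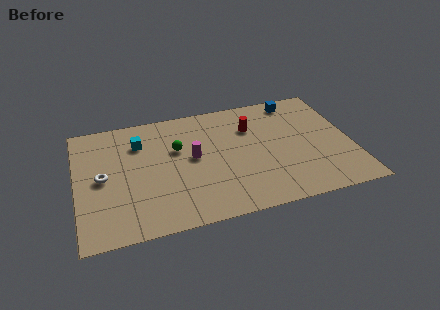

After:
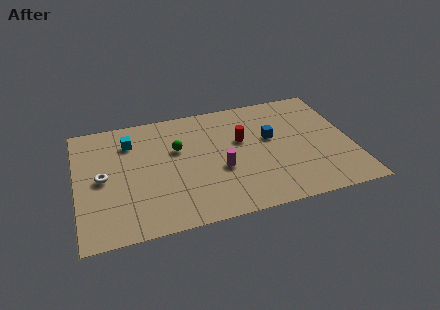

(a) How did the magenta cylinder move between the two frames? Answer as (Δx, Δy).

(1.4, -1.3)

The magenta cylinder was at about (6.3, 5.0) and moved to about (7.7, 3.7).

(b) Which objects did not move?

the white torus and the green sphere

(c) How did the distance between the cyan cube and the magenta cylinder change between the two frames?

+2.4

The distance was about 3.4 in the first image and 5.8 in the second, so they moved 2.4 units further apart.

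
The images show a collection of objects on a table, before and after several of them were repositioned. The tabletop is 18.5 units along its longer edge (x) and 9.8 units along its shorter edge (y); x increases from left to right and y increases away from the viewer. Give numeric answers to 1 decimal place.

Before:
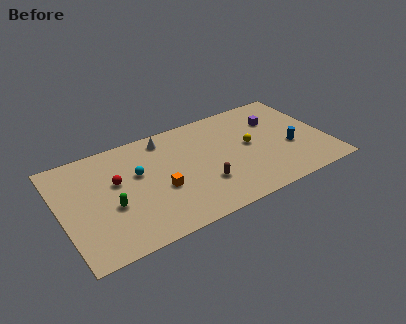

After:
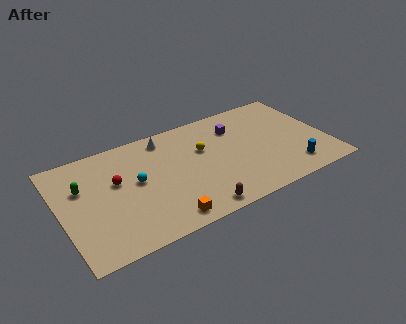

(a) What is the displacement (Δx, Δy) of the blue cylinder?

(-0.2, -2.0)

From the two frames, the blue cylinder sits at roughly (15.9, 3.8) before and (15.7, 1.8) after.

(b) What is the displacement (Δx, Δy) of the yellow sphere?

(-3.2, 1.0)

From the two frames, the yellow sphere sits at roughly (13.2, 5.2) before and (10.0, 6.2) after.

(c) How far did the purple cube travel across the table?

2.8

From (15.3, 6.9) to (12.5, 7.3), the purple cube covered √(2.8² + 0.4²) ≈ 2.8 units.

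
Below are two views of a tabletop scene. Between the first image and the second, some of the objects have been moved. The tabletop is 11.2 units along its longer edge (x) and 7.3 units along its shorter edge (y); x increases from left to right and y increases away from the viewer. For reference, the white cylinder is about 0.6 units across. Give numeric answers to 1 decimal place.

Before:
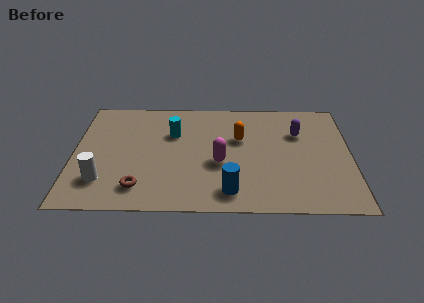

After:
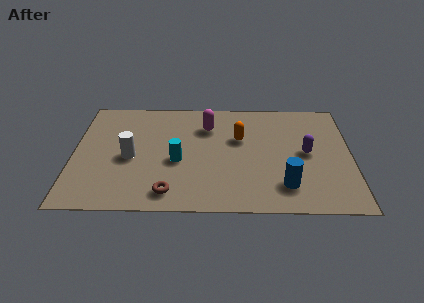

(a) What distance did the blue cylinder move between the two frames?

2.2

From (6.3, 1.2) to (8.5, 1.6), the blue cylinder covered √(2.2² + 0.4²) ≈ 2.2 units.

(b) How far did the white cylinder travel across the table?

1.9

The white cylinder moved from about (1.2, 1.8) to (2.3, 3.3), a distance of √(1.1² + 1.5²) ≈ 1.9.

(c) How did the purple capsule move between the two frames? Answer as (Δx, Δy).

(0.3, -1.3)

From the two frames, the purple capsule sits at roughly (9.1, 5.0) before and (9.4, 3.7) after.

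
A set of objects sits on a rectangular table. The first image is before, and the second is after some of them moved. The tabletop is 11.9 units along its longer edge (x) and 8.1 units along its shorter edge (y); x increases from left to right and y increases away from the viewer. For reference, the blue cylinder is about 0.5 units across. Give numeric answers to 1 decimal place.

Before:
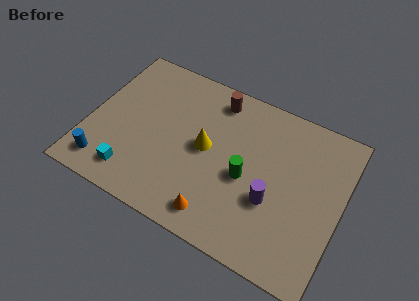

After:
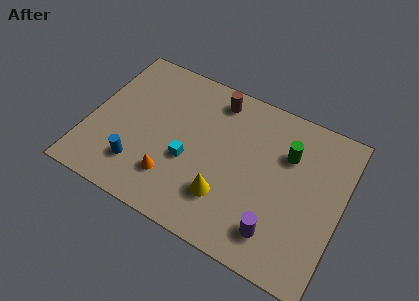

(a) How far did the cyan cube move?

3.0

The cyan cube was near (2.4, 1.4) before and (4.8, 3.2) after, so it travelled √(2.4² + 1.8²) ≈ 3.0 units.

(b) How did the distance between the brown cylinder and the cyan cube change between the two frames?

-2.6

They were about 6.4 units apart before and 3.8 after — 2.6 units closer together.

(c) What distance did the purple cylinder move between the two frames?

1.5

From (8.8, 3.0) to (9.2, 1.6), the purple cylinder covered √(0.4² + 1.4²) ≈ 1.5 units.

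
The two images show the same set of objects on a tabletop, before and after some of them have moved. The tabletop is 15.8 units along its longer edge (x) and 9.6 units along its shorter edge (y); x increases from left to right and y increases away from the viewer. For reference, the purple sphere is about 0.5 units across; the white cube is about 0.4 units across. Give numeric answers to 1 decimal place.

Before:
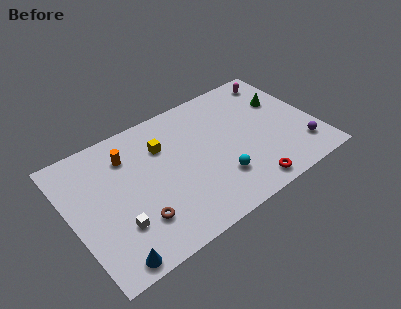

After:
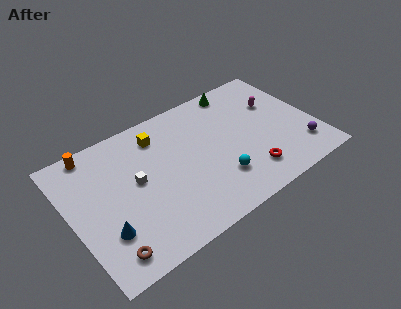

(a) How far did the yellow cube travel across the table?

0.9

The yellow cube moved from about (6.2, 6.8) to (6.1, 7.7), a distance of √(0.1² + 0.9²) ≈ 0.9.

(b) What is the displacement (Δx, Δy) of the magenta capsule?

(-0.5, -1.9)

The magenta capsule was at about (14.2, 8.2) and moved to about (13.7, 6.3).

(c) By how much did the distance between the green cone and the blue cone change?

-2.0

Before: roughly 13.4 units apart; after: 11.4. That's 2.0 units closer together.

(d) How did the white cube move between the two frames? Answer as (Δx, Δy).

(1.6, 2.4)

The white cube started near (2.6, 2.8) and ended near (4.2, 5.2).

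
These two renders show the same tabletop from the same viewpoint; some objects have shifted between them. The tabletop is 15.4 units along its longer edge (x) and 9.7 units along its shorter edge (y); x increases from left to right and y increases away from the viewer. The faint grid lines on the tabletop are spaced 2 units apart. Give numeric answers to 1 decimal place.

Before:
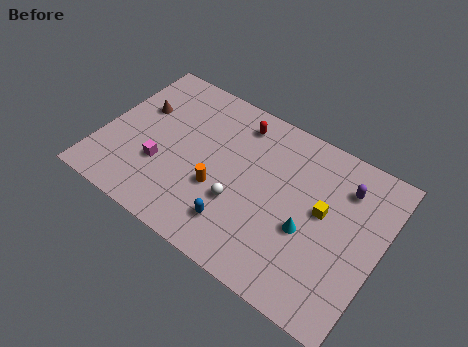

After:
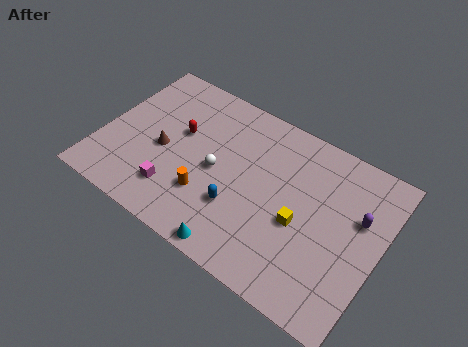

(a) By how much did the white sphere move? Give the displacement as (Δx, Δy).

(-1.5, 1.2)

The white sphere was at about (7.9, 3.4) and moved to about (6.4, 4.6).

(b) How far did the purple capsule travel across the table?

1.6

The purple capsule was near (13.1, 7.4) before and (14.1, 6.1) after, so it travelled √(1.0² + 1.3²) ≈ 1.6 units.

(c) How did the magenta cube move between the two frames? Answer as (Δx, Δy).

(1.0, -1.1)

The magenta cube was at about (3.5, 3.3) and moved to about (4.5, 2.2).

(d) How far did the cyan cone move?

4.5

The cyan cone was near (11.6, 3.9) before and (8.3, 0.8) after, so it travelled √(3.3² + 3.1²) ≈ 4.5 units.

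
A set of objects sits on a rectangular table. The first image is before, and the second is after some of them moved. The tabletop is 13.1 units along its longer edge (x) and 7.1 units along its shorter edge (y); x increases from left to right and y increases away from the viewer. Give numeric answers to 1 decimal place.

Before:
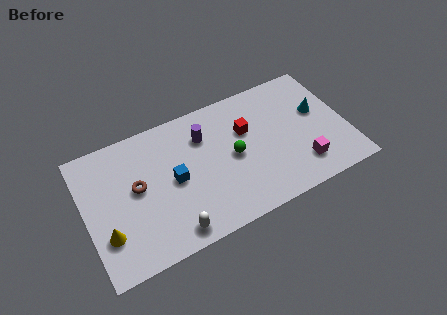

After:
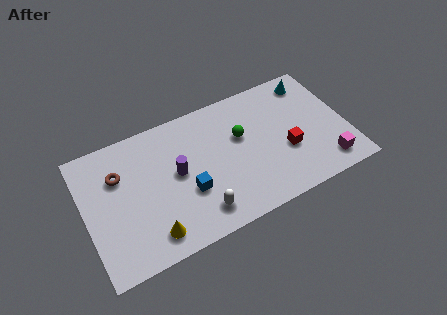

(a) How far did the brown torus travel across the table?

1.3

From (2.6, 3.9) to (1.8, 4.9), the brown torus covered √(0.8² + 1.0²) ≈ 1.3 units.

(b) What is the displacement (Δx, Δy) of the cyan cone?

(-0.1, 1.8)

From the two frames, the cyan cone sits at roughly (11.8, 4.2) before and (11.7, 6.0) after.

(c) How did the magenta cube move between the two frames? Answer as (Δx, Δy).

(1.2, -0.4)

The magenta cube was at about (10.6, 1.6) and moved to about (11.8, 1.2).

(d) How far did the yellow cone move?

2.3

The yellow cone moved from about (0.9, 2.1) to (3.0, 1.2), a distance of √(2.1² + 0.9²) ≈ 2.3.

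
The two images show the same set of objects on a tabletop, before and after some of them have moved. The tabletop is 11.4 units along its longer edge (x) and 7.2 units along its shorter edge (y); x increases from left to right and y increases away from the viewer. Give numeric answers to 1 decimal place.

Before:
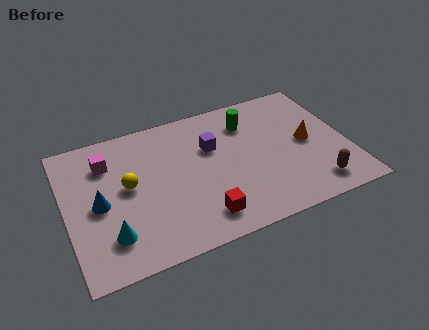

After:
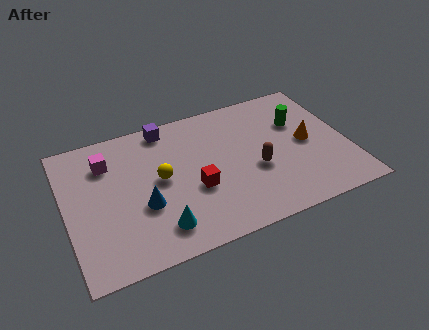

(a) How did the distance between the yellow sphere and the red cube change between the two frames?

-2.1

They were about 3.7 units apart before and 1.6 after — 2.1 units closer together.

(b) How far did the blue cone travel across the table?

1.8

From (1.3, 3.4) to (3.0, 2.7), the blue cone covered √(1.7² + 0.7²) ≈ 1.8 units.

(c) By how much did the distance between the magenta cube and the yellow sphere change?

+0.9

Before: roughly 1.7 units apart; after: 2.6. That's 0.9 units further apart.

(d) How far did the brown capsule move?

2.8

From (9.8, 1.2) to (7.6, 2.9), the brown capsule covered √(2.2² + 1.7²) ≈ 2.8 units.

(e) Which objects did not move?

the orange cone and the magenta cube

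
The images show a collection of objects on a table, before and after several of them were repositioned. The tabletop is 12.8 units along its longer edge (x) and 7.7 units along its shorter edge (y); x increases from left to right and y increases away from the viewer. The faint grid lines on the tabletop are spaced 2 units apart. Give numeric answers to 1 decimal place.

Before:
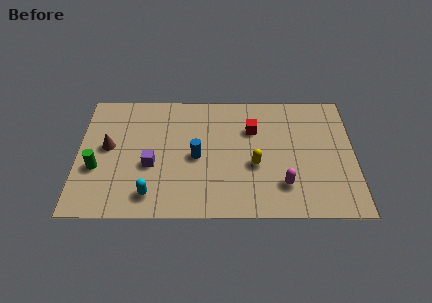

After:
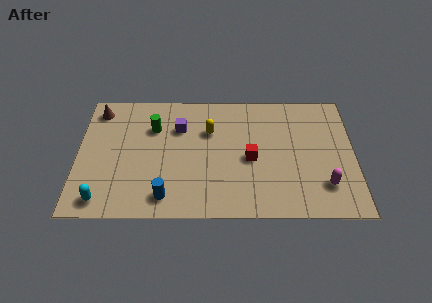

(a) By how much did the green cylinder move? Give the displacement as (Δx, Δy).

(2.6, 2.5)

The green cylinder started near (0.9, 2.9) and ended near (3.5, 5.4).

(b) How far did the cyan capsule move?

2.2

From (3.4, 1.3) to (1.2, 1.0), the cyan capsule covered √(2.2² + 0.3²) ≈ 2.2 units.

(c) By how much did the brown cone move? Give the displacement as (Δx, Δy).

(-0.5, 2.3)

The brown cone started near (1.4, 4.2) and ended near (0.9, 6.5).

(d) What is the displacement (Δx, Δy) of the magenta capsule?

(1.9, 0.0)

The magenta capsule started near (9.5, 1.9) and ended near (11.4, 1.9).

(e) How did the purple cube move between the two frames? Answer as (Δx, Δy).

(1.3, 2.3)

The purple cube started near (3.4, 3.1) and ended near (4.7, 5.4).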